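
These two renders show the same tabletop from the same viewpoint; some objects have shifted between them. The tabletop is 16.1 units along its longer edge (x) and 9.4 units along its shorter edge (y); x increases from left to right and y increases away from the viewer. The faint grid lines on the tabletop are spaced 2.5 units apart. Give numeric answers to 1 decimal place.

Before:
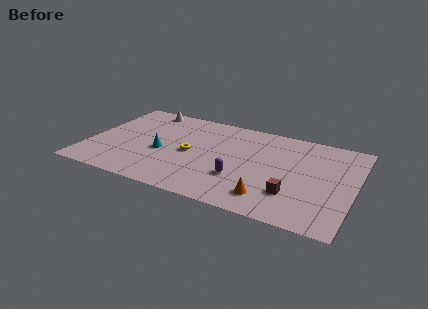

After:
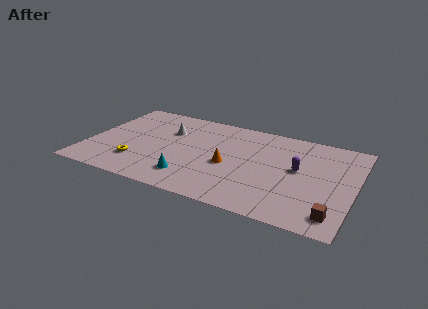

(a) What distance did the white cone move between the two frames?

2.6

From (2.9, 8.4) to (4.6, 6.4), the white cone covered √(1.7² + 2.0²) ≈ 2.6 units.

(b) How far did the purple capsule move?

4.0

From (9.4, 3.0) to (12.7, 5.2), the purple capsule covered √(3.3² + 2.2²) ≈ 4.0 units.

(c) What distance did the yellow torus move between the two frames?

3.7

The yellow torus was near (6.2, 4.5) before and (3.2, 2.4) after, so it travelled √(3.0² + 2.1²) ≈ 3.7 units.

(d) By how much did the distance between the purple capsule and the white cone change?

-0.3

Before: roughly 8.5 units apart; after: 8.2. That's 0.3 units closer together.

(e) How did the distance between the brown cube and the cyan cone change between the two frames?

+0.4

The distance was about 8.2 in the first image and 8.6 in the second, so they moved 0.4 units further apart.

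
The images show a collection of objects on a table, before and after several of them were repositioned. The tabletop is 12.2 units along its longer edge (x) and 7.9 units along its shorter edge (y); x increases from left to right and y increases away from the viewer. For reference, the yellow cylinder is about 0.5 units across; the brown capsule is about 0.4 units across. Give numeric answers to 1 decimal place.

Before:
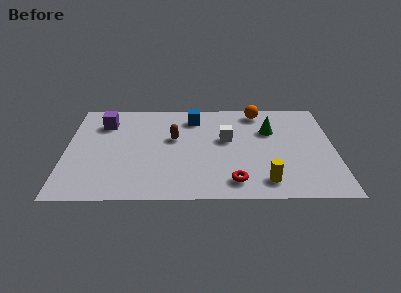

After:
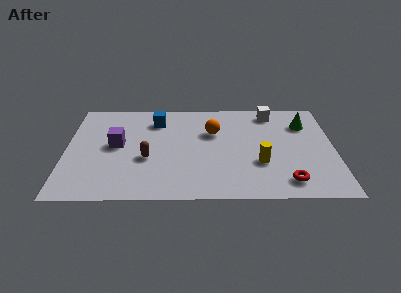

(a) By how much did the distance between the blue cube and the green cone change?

+3.1

They were about 3.7 units apart before and 6.8 after — 3.1 units further apart.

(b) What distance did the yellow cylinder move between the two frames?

1.4

The yellow cylinder moved from about (9.0, 1.3) to (8.8, 2.7), a distance of √(0.2² + 1.4²) ≈ 1.4.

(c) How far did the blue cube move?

1.7

The blue cube moved from about (5.8, 6.4) to (4.1, 6.2), a distance of √(1.7² + 0.2²) ≈ 1.7.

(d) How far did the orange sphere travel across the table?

2.7

From (8.8, 6.9) to (6.7, 5.2), the orange sphere covered √(2.1² + 1.7²) ≈ 2.7 units.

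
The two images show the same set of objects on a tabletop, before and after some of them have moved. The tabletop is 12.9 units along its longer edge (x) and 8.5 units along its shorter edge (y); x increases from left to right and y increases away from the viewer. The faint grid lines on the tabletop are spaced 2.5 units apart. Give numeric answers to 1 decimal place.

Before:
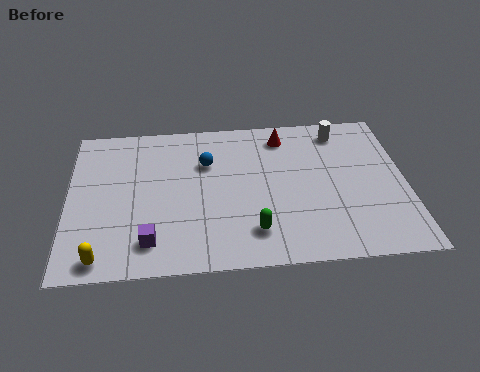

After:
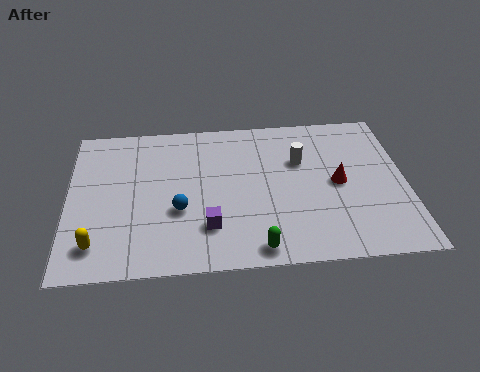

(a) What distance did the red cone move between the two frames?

3.5

The red cone was near (8.3, 7.1) before and (10.3, 4.2) after, so it travelled √(2.0² + 2.9²) ≈ 3.5 units.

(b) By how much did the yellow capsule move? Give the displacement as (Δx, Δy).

(-0.2, 0.7)

The yellow capsule was at about (1.3, 0.9) and moved to about (1.1, 1.6).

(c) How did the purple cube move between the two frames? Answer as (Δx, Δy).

(2.2, 0.6)

The purple cube started near (3.1, 1.6) and ended near (5.3, 2.2).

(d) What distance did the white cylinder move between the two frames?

2.3

From (10.5, 7.2) to (8.9, 5.6), the white cylinder covered √(1.6² + 1.6²) ≈ 2.3 units.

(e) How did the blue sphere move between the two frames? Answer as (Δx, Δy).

(-1.1, -2.6)

The blue sphere started near (5.3, 5.8) and ended near (4.2, 3.2).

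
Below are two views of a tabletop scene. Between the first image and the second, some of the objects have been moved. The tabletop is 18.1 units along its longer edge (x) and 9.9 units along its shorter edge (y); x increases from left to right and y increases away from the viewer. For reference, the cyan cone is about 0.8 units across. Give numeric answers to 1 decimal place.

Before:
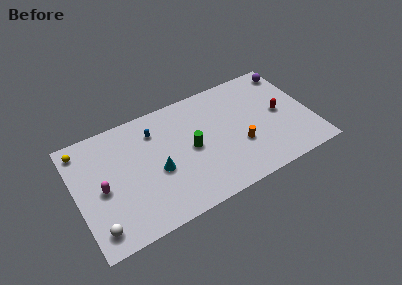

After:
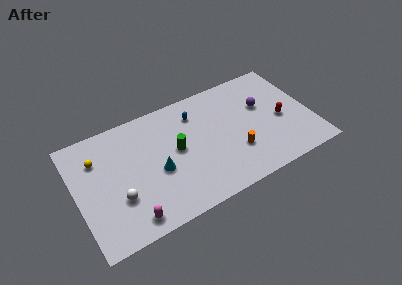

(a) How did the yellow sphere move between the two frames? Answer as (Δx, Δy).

(1.0, -1.3)

From the two frames, the yellow sphere sits at roughly (0.8, 8.5) before and (1.8, 7.2) after.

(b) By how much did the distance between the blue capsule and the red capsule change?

-2.7

They were about 9.8 units apart before and 7.1 after — 2.7 units closer together.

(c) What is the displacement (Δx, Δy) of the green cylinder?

(-1.1, 0.4)

The green cylinder was at about (8.8, 4.9) and moved to about (7.7, 5.3).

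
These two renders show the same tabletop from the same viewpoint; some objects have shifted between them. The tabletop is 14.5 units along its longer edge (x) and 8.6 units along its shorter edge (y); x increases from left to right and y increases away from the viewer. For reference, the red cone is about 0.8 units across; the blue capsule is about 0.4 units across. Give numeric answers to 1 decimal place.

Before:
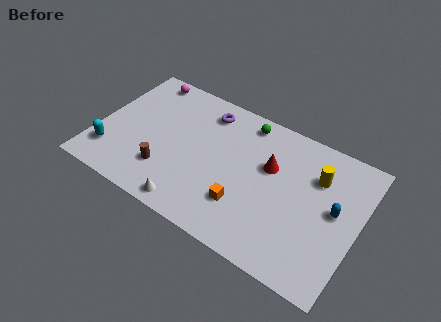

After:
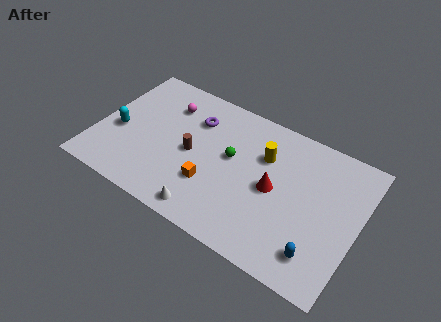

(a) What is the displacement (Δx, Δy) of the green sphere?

(-0.4, -2.6)

The green sphere started near (7.8, 7.5) and ended near (7.4, 4.9).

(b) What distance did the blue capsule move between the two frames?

2.9

The blue capsule moved from about (13.2, 4.6) to (12.7, 1.7), a distance of √(0.5² + 2.9²) ≈ 2.9.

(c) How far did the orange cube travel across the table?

1.9

The orange cube moved from about (8.5, 2.4) to (6.6, 2.7), a distance of √(1.9² + 0.3²) ≈ 1.9.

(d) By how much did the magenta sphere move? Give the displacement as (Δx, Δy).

(1.6, -1.2)

The magenta sphere started near (1.9, 7.7) and ended near (3.5, 6.5).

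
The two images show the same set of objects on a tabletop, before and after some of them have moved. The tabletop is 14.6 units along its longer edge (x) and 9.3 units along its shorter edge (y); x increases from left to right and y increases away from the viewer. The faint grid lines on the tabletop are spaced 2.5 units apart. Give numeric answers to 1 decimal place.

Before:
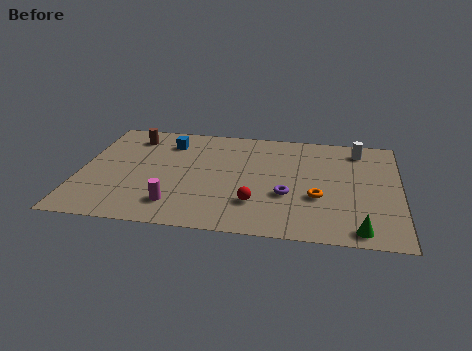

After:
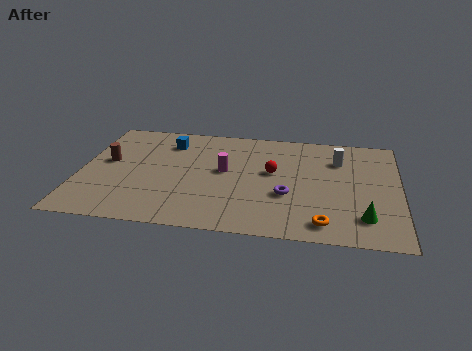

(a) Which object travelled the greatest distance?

the magenta cylinder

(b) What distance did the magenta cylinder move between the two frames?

3.8

The magenta cylinder was near (4.5, 1.9) before and (6.6, 5.1) after, so it travelled √(2.1² + 3.2²) ≈ 3.8 units.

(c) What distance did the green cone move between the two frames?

1.0

The green cone was near (12.8, 1.0) before and (13.0, 2.0) after, so it travelled √(0.2² + 1.0²) ≈ 1.0 units.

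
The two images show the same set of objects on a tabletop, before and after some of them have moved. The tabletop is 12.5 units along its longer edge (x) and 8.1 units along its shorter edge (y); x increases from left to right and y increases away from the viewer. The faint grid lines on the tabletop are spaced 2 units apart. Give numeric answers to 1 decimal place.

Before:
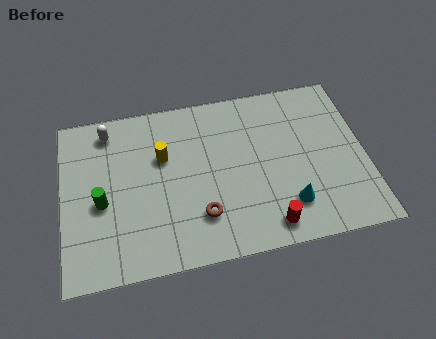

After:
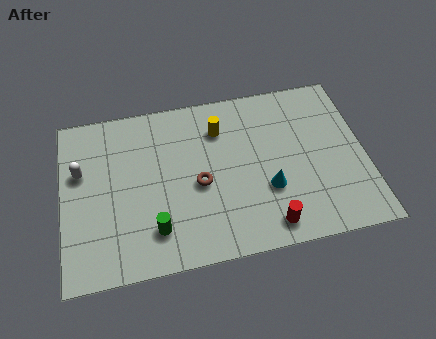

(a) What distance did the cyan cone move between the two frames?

1.2

The cyan cone moved from about (9.2, 1.9) to (8.4, 2.8), a distance of √(0.8² + 0.9²) ≈ 1.2.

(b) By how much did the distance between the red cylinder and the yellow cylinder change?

-0.5

The distance was about 5.8 in the first image and 5.3 in the second, so they moved 0.5 units closer together.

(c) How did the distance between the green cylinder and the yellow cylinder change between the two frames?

+2.1

Before: roughly 3.1 units apart; after: 5.2. That's 2.1 units further apart.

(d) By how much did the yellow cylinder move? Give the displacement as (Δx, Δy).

(2.4, 0.9)

From the two frames, the yellow cylinder sits at roughly (4.2, 5.2) before and (6.6, 6.1) after.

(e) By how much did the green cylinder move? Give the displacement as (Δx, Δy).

(2.1, -1.7)

The green cylinder was at about (1.6, 3.5) and moved to about (3.7, 1.8).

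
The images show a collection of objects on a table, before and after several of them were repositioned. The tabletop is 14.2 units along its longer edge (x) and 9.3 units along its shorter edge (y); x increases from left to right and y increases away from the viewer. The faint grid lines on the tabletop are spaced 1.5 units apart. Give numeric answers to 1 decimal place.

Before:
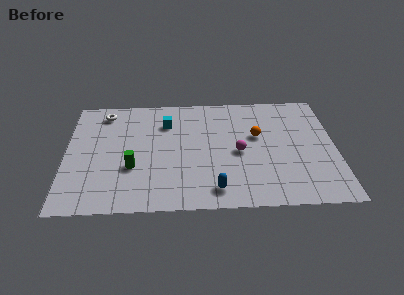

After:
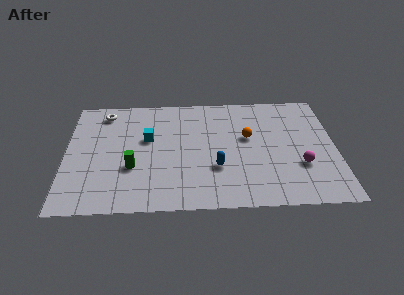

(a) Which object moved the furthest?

the magenta sphere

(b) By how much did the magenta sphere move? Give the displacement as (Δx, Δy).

(3.2, -1.2)

From the two frames, the magenta sphere sits at roughly (9.1, 4.3) before and (12.3, 3.1) after.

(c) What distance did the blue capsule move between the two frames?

1.7

From (7.8, 1.4) to (7.9, 3.1), the blue capsule covered √(0.1² + 1.7²) ≈ 1.7 units.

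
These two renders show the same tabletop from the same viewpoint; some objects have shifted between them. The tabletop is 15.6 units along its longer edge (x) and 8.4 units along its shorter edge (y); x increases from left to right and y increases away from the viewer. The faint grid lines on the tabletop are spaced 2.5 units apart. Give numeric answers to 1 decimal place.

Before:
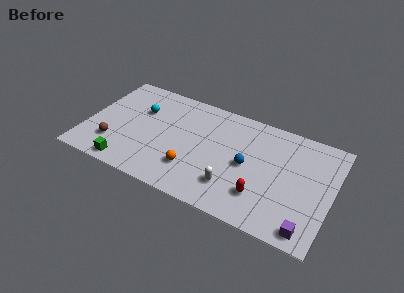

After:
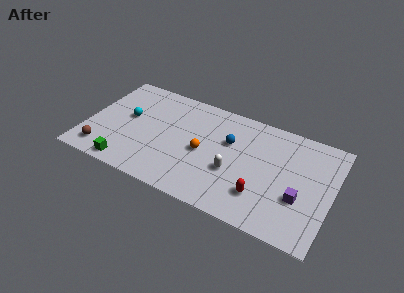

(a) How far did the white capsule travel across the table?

1.1

From (9.6, 2.1) to (9.5, 3.2), the white capsule covered √(0.1² + 1.1²) ≈ 1.1 units.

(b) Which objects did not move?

the green cube and the red capsule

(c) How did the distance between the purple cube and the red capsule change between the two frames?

-0.8

The distance was about 3.2 in the first image and 2.4 in the second, so they moved 0.8 units closer together.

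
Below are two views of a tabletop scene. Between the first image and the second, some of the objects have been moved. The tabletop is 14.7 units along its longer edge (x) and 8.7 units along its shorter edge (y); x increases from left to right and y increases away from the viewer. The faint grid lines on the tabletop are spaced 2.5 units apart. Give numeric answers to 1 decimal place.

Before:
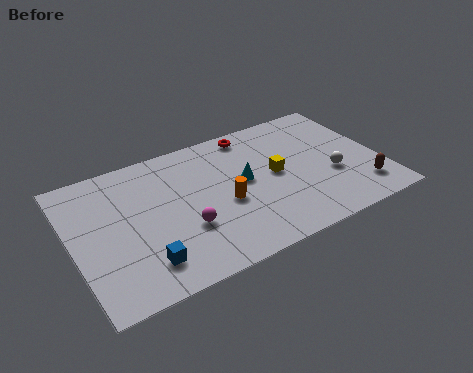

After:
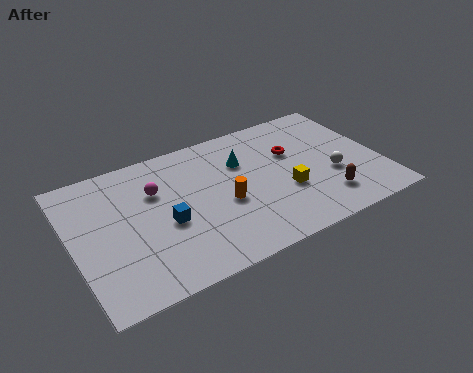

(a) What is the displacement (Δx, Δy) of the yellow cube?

(0.3, -1.3)

From the two frames, the yellow cube sits at roughly (9.7, 4.5) before and (10.0, 3.2) after.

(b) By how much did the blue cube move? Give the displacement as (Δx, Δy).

(1.3, 1.9)

The blue cube was at about (3.0, 1.8) and moved to about (4.3, 3.7).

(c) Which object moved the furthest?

the magenta sphere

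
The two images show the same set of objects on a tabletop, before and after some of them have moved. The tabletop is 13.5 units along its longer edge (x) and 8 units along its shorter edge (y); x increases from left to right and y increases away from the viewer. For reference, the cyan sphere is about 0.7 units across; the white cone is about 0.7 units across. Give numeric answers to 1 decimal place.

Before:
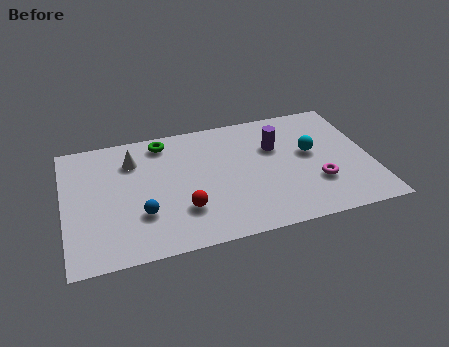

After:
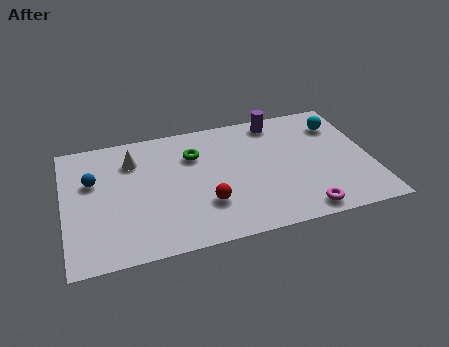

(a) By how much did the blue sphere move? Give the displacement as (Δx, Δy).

(-2.0, 2.6)

The blue sphere started near (3.3, 2.5) and ended near (1.3, 5.1).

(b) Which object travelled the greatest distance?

the blue sphere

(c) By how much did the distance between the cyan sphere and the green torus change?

-0.3

Before: roughly 6.8 units apart; after: 6.5. That's 0.3 units closer together.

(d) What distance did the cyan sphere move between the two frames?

2.1

The cyan sphere moved from about (10.9, 4.5) to (12.3, 6.1), a distance of √(1.4² + 1.6²) ≈ 2.1.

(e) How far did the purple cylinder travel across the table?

1.7

The purple cylinder moved from about (9.4, 5.3) to (9.6, 7.0), a distance of √(0.2² + 1.7²) ≈ 1.7.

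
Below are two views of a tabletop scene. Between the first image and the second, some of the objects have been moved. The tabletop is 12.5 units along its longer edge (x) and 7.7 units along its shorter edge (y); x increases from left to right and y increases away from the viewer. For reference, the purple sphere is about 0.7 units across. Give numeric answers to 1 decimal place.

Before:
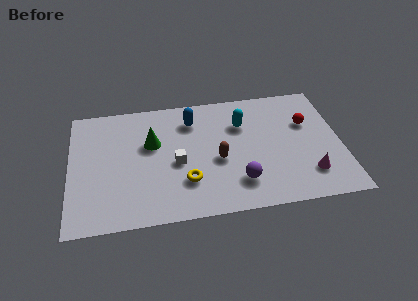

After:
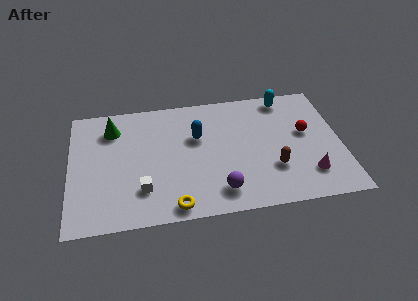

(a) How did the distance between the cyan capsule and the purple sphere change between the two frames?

+2.7

The distance was about 3.6 in the first image and 6.3 in the second, so they moved 2.7 units further apart.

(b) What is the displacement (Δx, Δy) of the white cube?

(-1.6, -1.4)

The white cube started near (4.9, 3.4) and ended near (3.3, 2.0).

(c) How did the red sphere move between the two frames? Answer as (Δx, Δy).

(-0.1, -0.6)

The red sphere was at about (11.0, 5.0) and moved to about (10.9, 4.4).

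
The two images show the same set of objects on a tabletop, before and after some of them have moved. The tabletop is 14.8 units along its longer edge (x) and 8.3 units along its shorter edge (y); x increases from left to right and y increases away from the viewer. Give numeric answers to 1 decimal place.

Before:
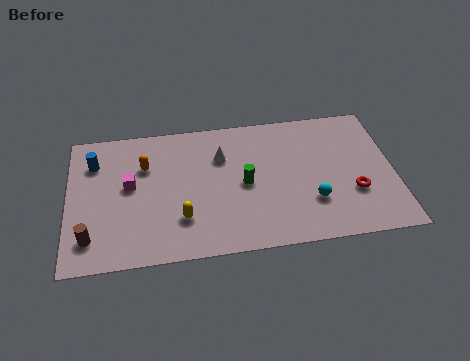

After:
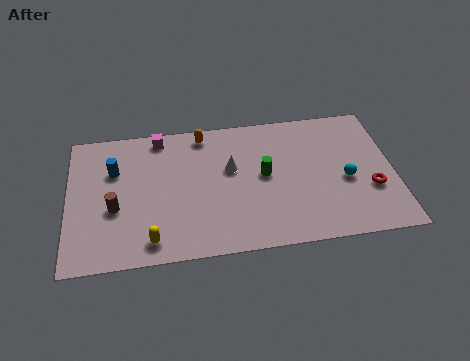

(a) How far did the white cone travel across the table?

0.9

The white cone was near (7.0, 5.8) before and (7.4, 5.0) after, so it travelled √(0.4² + 0.8²) ≈ 0.9 units.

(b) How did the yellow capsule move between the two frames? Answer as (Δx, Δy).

(-1.4, -1.1)

The yellow capsule started near (5.1, 2.3) and ended near (3.7, 1.2).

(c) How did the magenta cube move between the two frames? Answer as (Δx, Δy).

(1.4, 2.8)

From the two frames, the magenta cube sits at roughly (2.8, 4.6) before and (4.2, 7.4) after.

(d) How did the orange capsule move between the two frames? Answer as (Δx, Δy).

(2.7, 1.6)

The orange capsule was at about (3.5, 5.7) and moved to about (6.2, 7.3).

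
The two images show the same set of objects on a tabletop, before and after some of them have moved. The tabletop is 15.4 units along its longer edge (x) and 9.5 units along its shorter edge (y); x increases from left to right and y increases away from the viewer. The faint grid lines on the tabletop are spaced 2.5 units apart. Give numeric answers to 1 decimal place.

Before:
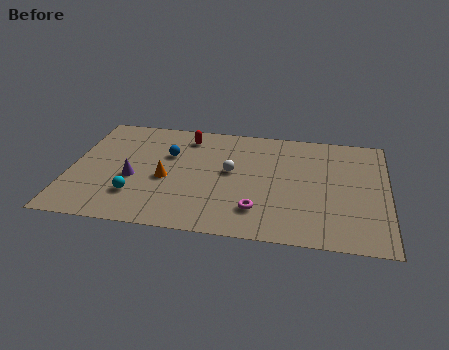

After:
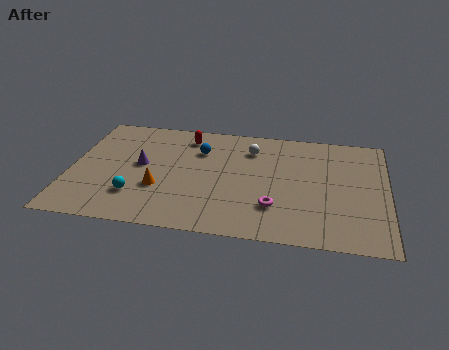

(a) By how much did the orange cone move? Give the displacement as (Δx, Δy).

(-0.3, -0.8)

The orange cone started near (4.7, 4.1) and ended near (4.4, 3.3).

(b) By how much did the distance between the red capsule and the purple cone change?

-1.2

The distance was about 4.7 in the first image and 3.5 in the second, so they moved 1.2 units closer together.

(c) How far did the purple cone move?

1.2

The purple cone was near (3.1, 3.9) before and (3.4, 5.1) after, so it travelled √(0.3² + 1.2²) ≈ 1.2 units.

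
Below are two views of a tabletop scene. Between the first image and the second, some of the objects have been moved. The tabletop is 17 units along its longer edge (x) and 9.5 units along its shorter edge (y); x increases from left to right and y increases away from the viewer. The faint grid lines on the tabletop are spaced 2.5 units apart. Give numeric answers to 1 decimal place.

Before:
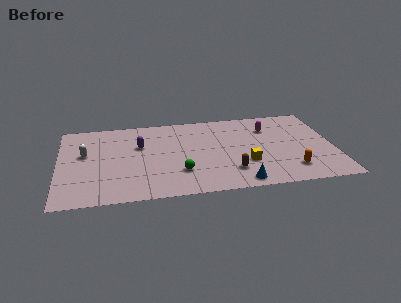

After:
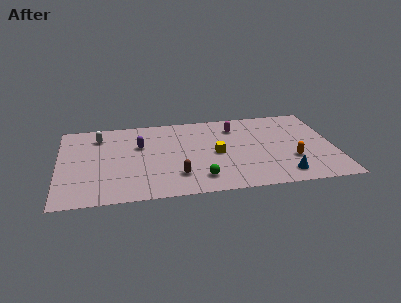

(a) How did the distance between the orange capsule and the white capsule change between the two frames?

-0.5

The distance was about 13.1 in the first image and 12.6 in the second, so they moved 0.5 units closer together.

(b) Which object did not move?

the purple capsule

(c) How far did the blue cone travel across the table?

2.7

From (11.0, 1.0) to (13.7, 1.5), the blue cone covered √(2.7² + 0.5²) ≈ 2.7 units.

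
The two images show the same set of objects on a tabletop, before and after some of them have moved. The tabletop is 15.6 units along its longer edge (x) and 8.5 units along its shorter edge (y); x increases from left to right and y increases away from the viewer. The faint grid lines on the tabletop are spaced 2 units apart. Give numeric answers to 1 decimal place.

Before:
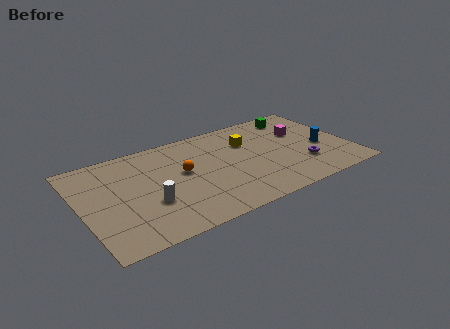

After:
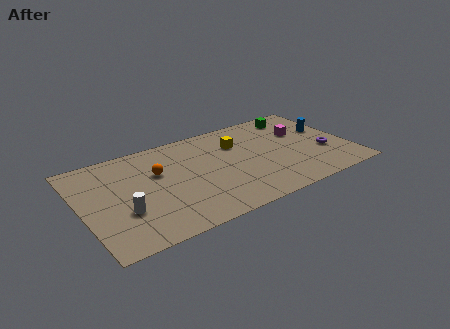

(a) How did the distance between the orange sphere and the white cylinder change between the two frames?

+0.6

Before: roughly 2.8 units apart; after: 3.4. That's 0.6 units further apart.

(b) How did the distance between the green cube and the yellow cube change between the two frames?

+0.5

The distance was about 3.5 in the first image and 4.0 in the second, so they moved 0.5 units further apart.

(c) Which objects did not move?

the green cube and the magenta cube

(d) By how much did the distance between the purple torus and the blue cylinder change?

+0.5

They were about 1.7 units apart before and 2.2 after — 0.5 units further apart.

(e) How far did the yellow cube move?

0.6

From (9.9, 5.9) to (9.3, 6.0), the yellow cube covered √(0.6² + 0.1²) ≈ 0.6 units.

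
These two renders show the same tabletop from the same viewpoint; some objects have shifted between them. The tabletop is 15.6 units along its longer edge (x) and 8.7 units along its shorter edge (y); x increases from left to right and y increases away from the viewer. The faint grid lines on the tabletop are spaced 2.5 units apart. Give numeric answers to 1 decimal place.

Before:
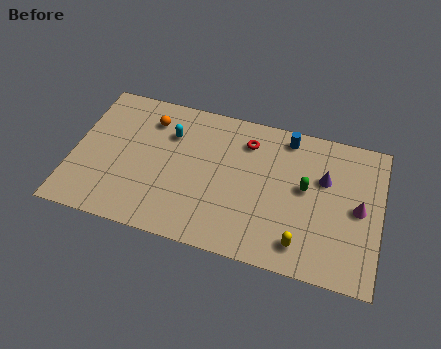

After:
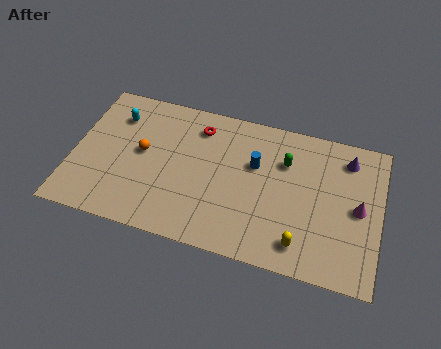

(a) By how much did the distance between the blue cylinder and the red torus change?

+1.2

They were about 2.2 units apart before and 3.4 after — 1.2 units further apart.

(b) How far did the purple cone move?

1.9

The purple cone moved from about (12.7, 5.6) to (13.8, 7.1), a distance of √(1.1² + 1.5²) ≈ 1.9.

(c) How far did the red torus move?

2.5

The red torus was near (8.7, 6.8) before and (6.2, 7.0) after, so it travelled √(2.5² + 0.2²) ≈ 2.5 units.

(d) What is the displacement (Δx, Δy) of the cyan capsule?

(-2.8, 0.4)

From the two frames, the cyan capsule sits at roughly (4.8, 6.2) before and (2.0, 6.6) after.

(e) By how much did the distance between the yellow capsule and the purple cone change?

+1.7

They were about 4.2 units apart before and 5.9 after — 1.7 units further apart.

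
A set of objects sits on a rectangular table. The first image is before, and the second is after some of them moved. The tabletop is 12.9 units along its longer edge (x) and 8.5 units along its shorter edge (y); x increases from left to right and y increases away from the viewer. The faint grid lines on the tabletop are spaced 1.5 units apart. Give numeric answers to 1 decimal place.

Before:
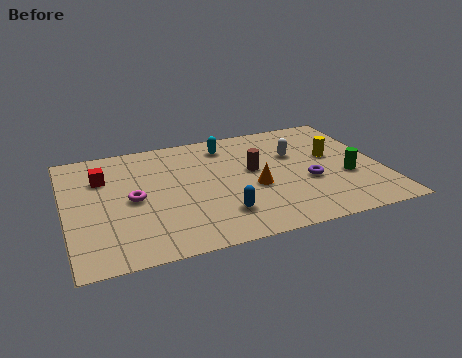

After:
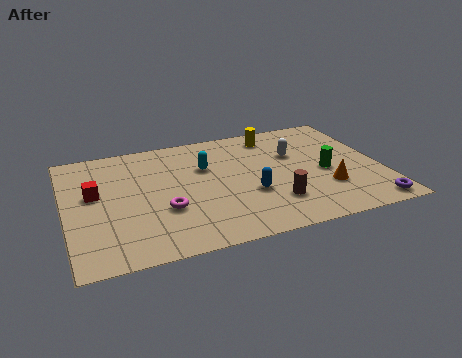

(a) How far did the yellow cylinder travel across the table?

3.2

The yellow cylinder was near (11.0, 4.9) before and (8.8, 7.2) after, so it travelled √(2.2² + 2.3²) ≈ 3.2 units.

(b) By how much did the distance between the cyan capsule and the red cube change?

-0.6

The distance was about 5.3 in the first image and 4.7 in the second, so they moved 0.6 units closer together.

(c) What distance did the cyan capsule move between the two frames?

1.7

The cyan capsule moved from about (6.8, 7.0) to (5.8, 5.6), a distance of √(1.0² + 1.4²) ≈ 1.7.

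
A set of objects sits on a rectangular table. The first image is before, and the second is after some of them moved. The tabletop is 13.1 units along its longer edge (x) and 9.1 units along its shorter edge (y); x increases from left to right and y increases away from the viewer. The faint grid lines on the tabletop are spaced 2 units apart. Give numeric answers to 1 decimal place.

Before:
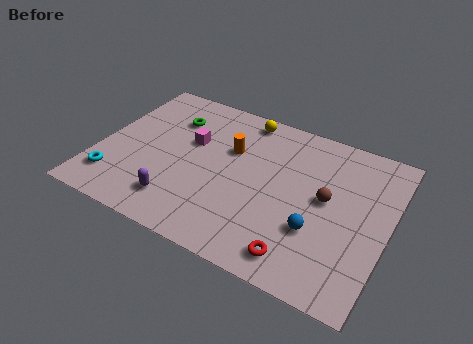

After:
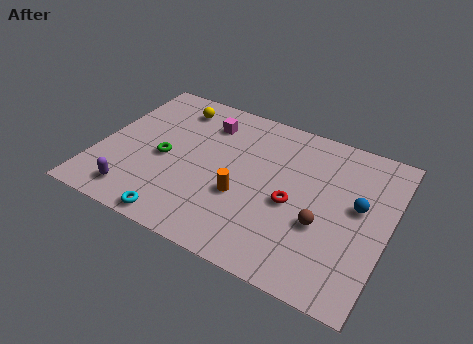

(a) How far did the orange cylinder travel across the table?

2.7

From (5.8, 5.9) to (6.7, 3.4), the orange cylinder covered √(0.9² + 2.5²) ≈ 2.7 units.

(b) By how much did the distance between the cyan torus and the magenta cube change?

+1.5

Before: roughly 4.8 units apart; after: 6.3. That's 1.5 units further apart.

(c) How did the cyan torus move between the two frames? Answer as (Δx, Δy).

(3.2, -1.1)

The cyan torus started near (1.0, 1.9) and ended near (4.2, 0.8).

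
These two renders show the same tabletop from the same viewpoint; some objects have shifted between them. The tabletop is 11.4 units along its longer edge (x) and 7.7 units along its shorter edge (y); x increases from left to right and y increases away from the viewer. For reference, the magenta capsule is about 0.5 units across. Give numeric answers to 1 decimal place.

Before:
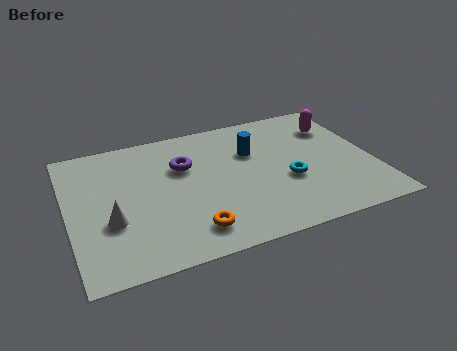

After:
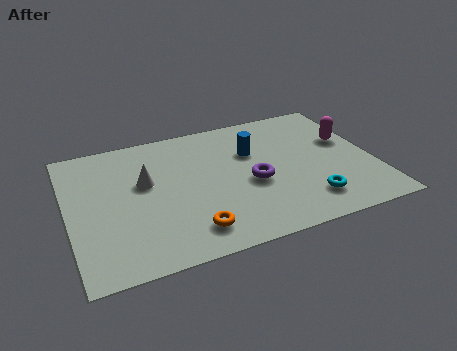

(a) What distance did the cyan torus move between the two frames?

1.5

From (8.1, 3.0) to (8.7, 1.6), the cyan torus covered √(0.6² + 1.4²) ≈ 1.5 units.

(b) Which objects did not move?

the orange torus and the blue cylinder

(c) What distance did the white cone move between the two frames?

2.3

From (1.5, 2.8) to (2.9, 4.6), the white cone covered √(1.4² + 1.8²) ≈ 2.3 units.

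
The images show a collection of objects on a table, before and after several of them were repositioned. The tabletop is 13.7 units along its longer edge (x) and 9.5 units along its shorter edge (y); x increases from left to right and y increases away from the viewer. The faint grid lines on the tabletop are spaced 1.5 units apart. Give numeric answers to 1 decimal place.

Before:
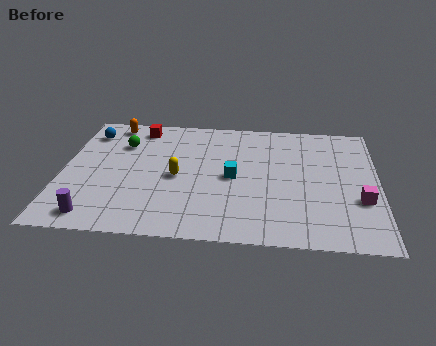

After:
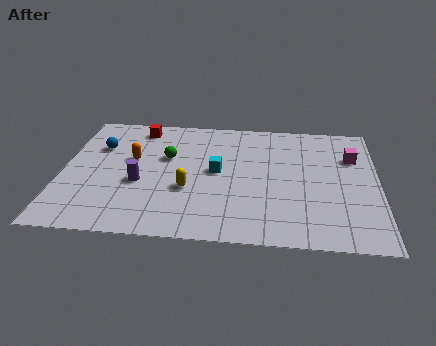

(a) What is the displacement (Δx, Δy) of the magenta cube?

(-0.3, 3.3)

The magenta cube started near (12.9, 3.3) and ended near (12.6, 6.6).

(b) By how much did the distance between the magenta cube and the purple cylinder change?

-1.9

Before: roughly 11.5 units apart; after: 9.6. That's 1.9 units closer together.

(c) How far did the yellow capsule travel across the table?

1.0

The yellow capsule was near (5.0, 4.4) before and (5.5, 3.5) after, so it travelled √(0.5² + 0.9²) ≈ 1.0 units.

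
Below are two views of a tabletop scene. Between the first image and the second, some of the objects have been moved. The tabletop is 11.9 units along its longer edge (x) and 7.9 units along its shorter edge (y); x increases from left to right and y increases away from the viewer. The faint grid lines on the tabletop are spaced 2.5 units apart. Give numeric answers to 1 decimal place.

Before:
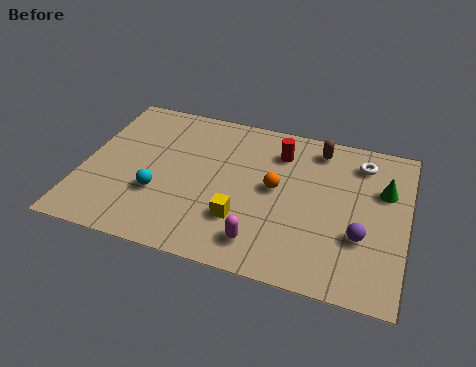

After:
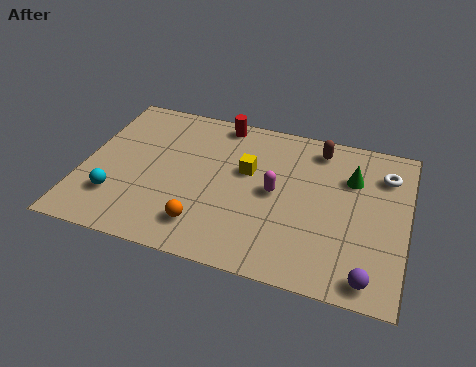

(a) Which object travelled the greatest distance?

the orange sphere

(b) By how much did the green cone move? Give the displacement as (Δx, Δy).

(-1.2, 0.3)

From the two frames, the green cone sits at roughly (11.0, 5.2) before and (9.8, 5.5) after.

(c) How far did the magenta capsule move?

2.6

The magenta capsule moved from about (6.8, 1.4) to (7.1, 4.0), a distance of √(0.3² + 2.6²) ≈ 2.6.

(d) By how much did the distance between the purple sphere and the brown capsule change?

+1.8

The distance was about 4.4 in the first image and 6.2 in the second, so they moved 1.8 units further apart.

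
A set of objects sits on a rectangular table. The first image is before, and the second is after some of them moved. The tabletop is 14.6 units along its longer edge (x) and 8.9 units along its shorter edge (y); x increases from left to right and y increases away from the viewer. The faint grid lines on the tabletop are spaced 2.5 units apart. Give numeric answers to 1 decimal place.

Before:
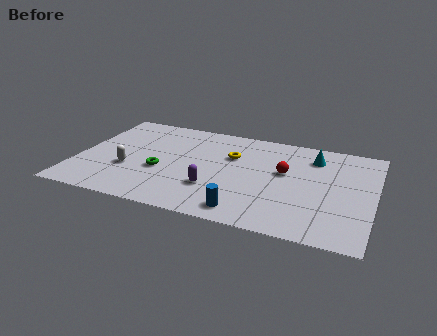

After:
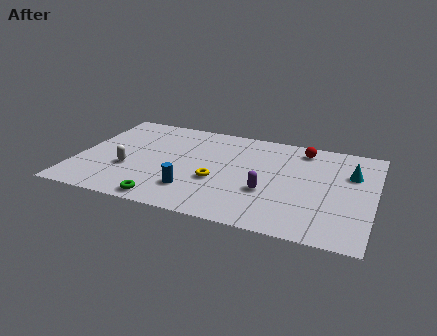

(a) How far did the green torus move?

2.6

The green torus was near (4.2, 3.5) before and (4.7, 0.9) after, so it travelled √(0.5² + 2.6²) ≈ 2.6 units.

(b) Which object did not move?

the white capsule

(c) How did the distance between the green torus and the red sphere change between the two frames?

+2.9

They were about 6.2 units apart before and 9.1 after — 2.9 units further apart.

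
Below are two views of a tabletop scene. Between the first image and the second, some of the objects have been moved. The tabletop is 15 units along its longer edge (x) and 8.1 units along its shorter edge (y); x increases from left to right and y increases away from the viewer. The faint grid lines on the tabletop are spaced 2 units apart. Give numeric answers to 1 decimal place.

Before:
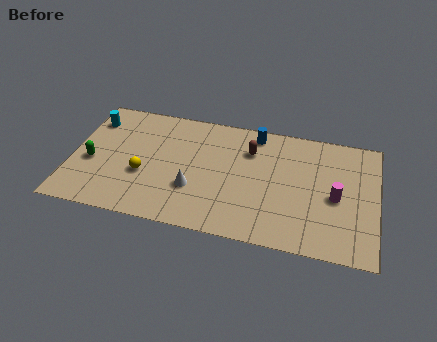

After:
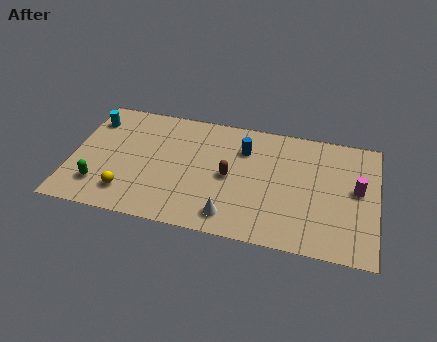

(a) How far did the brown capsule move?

2.2

The brown capsule was near (8.7, 5.9) before and (7.8, 3.9) after, so it travelled √(0.9² + 2.0²) ≈ 2.2 units.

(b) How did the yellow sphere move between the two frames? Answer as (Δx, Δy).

(-0.7, -1.4)

The yellow sphere was at about (3.6, 3.1) and moved to about (2.9, 1.7).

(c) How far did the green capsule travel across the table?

1.6

From (1.0, 3.4) to (1.5, 1.9), the green capsule covered √(0.5² + 1.5²) ≈ 1.6 units.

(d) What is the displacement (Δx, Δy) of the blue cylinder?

(-0.5, -1.2)

From the two frames, the blue cylinder sits at roughly (8.9, 7.1) before and (8.4, 5.9) after.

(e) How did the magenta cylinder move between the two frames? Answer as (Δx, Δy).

(1.0, 0.7)

The magenta cylinder was at about (13.0, 3.7) and moved to about (14.0, 4.4).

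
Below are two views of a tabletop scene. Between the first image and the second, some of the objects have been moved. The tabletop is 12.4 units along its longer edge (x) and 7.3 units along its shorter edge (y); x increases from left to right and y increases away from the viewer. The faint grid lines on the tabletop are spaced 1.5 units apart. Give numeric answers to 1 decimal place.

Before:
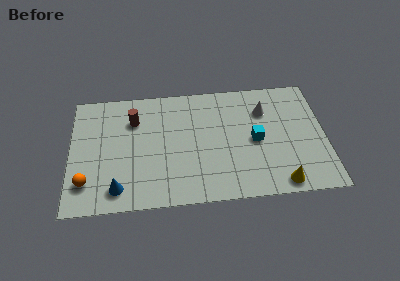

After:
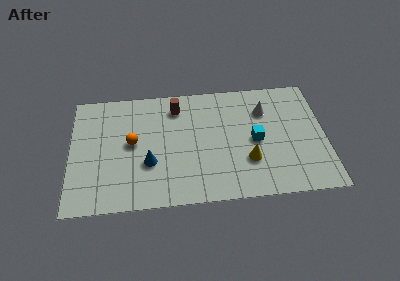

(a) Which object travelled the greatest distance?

the orange sphere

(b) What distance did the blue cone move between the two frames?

2.1

The blue cone moved from about (2.3, 1.2) to (3.8, 2.6), a distance of √(1.5² + 1.4²) ≈ 2.1.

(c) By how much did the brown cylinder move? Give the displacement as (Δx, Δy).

(2.1, 0.6)

From the two frames, the brown cylinder sits at roughly (3.1, 5.3) before and (5.2, 5.9) after.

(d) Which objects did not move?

the white cone and the cyan cube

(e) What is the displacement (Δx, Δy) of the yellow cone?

(-1.5, 1.5)

The yellow cone was at about (10.1, 0.8) and moved to about (8.6, 2.3).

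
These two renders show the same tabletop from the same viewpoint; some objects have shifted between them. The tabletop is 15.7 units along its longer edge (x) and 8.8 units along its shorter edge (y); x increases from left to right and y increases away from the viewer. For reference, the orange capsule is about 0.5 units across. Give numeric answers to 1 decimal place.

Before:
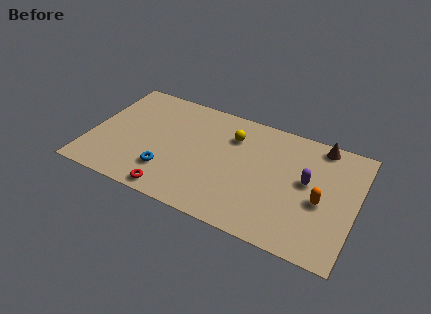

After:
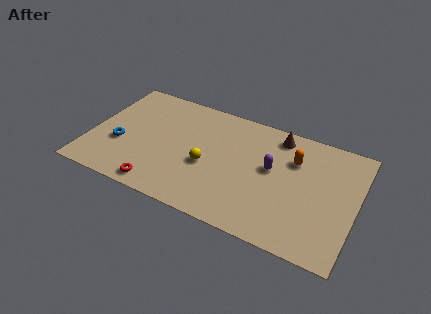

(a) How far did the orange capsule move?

3.0

From (13.7, 3.8) to (11.9, 6.2), the orange capsule covered √(1.8² + 2.4²) ≈ 3.0 units.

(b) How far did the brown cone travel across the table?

2.5

The brown cone moved from about (13.3, 7.9) to (10.8, 7.6), a distance of √(2.5² + 0.3²) ≈ 2.5.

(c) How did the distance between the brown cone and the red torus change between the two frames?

-1.5

The distance was about 10.6 in the first image and 9.1 in the second, so they moved 1.5 units closer together.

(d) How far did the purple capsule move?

2.1

The purple capsule moved from about (12.8, 4.9) to (10.7, 5.0), a distance of √(2.1² + 0.1²) ≈ 2.1.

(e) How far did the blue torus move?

3.2

From (4.8, 2.3) to (1.8, 3.3), the blue torus covered √(3.0² + 1.0²) ≈ 3.2 units.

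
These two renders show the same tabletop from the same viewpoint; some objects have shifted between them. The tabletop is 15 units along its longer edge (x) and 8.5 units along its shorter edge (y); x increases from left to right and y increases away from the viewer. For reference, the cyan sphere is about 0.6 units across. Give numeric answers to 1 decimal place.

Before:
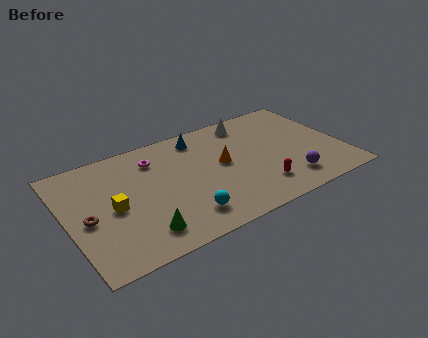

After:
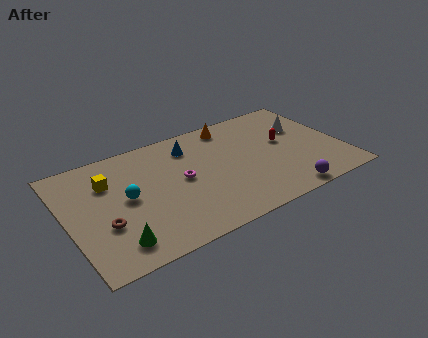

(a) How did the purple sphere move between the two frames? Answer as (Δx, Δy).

(-0.4, -0.9)

From the two frames, the purple sphere sits at roughly (11.7, 1.7) before and (11.3, 0.8) after.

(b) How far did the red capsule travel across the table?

3.5

From (10.1, 1.9) to (12.0, 4.8), the red capsule covered √(1.9² + 2.9²) ≈ 3.5 units.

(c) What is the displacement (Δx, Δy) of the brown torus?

(0.8, -0.8)

The brown torus started near (1.0, 3.8) and ended near (1.8, 3.0).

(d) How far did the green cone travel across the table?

1.4

The green cone moved from about (3.6, 1.6) to (2.2, 1.5), a distance of √(1.4² + 0.1²) ≈ 1.4.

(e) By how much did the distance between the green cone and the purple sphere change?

+1.0

The distance was about 8.1 in the first image and 9.1 in the second, so they moved 1.0 units further apart.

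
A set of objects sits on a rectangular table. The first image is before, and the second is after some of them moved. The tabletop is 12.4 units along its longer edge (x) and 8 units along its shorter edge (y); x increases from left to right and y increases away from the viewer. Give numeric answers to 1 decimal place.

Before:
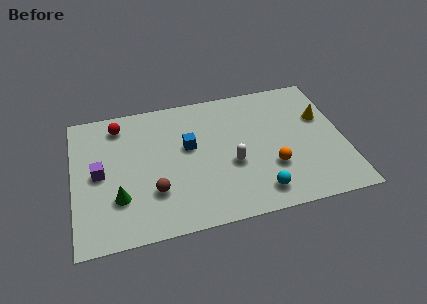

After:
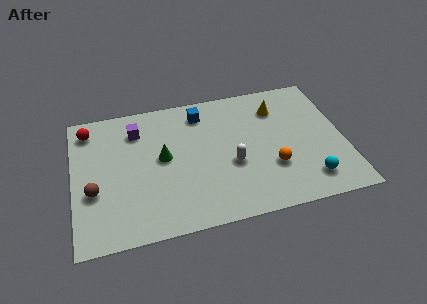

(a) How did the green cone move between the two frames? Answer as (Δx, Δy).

(2.1, 1.9)

The green cone started near (2.0, 2.4) and ended near (4.1, 4.3).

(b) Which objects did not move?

the orange sphere and the white capsule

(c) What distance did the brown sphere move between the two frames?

2.8

The brown sphere was near (3.6, 2.4) before and (0.9, 3.0) after, so it travelled √(2.7² + 0.6²) ≈ 2.8 units.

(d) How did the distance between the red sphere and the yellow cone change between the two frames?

-0.7

They were about 9.4 units apart before and 8.7 after — 0.7 units closer together.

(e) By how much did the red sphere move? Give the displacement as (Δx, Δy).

(-1.4, 0.0)

From the two frames, the red sphere sits at roughly (2.2, 6.7) before and (0.8, 6.7) after.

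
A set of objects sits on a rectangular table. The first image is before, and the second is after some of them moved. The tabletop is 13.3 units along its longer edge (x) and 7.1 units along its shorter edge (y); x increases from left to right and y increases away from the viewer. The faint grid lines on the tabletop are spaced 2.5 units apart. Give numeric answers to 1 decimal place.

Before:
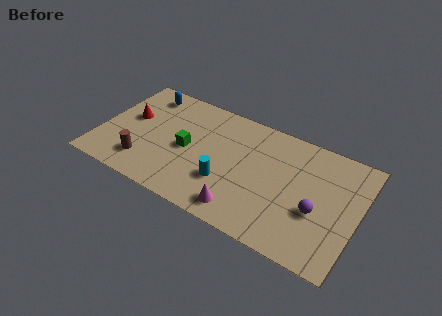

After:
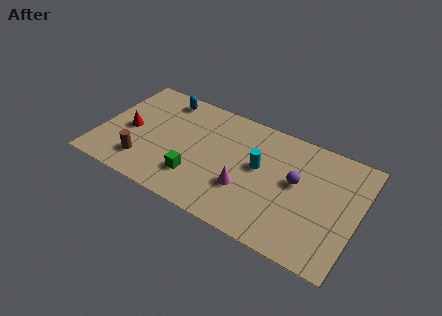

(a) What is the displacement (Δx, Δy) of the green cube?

(0.7, -1.5)

From the two frames, the green cube sits at roughly (4.5, 3.4) before and (5.2, 1.9) after.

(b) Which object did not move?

the brown cylinder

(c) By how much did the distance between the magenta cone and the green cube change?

-1.4

They were about 3.9 units apart before and 2.5 after — 1.4 units closer together.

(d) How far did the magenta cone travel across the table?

1.3

The magenta cone was near (7.7, 1.1) before and (7.7, 2.4) after, so it travelled √(0.0² + 1.3²) ≈ 1.3 units.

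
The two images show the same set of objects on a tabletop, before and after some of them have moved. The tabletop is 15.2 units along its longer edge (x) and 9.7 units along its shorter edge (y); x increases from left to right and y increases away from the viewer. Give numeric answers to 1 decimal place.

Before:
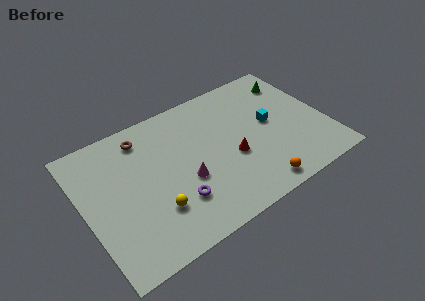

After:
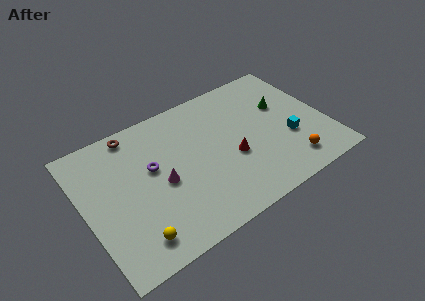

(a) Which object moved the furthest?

the purple torus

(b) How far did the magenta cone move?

1.5

The magenta cone moved from about (6.1, 3.8) to (4.7, 4.4), a distance of √(1.4² + 0.6²) ≈ 1.5.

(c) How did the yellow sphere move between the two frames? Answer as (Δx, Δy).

(-1.5, -1.2)

From the two frames, the yellow sphere sits at roughly (4.0, 2.8) before and (2.5, 1.6) after.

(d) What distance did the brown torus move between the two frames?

0.8

The brown torus was near (4.1, 8.1) before and (3.6, 8.7) after, so it travelled √(0.5² + 0.6²) ≈ 0.8 units.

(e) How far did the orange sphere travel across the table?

2.4

The orange sphere moved from about (10.1, 1.1) to (12.4, 1.7), a distance of √(2.3² + 0.6²) ≈ 2.4.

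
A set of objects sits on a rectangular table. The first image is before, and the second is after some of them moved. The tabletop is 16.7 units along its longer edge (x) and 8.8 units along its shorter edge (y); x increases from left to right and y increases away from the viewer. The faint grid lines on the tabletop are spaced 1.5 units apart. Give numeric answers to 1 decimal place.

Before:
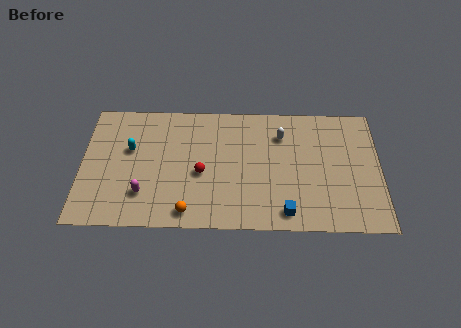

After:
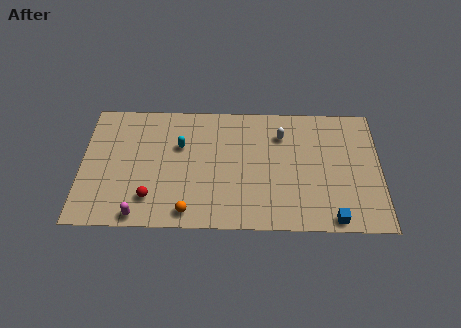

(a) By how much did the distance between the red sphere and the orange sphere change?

-0.5

Before: roughly 2.8 units apart; after: 2.3. That's 0.5 units closer together.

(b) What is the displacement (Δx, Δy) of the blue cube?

(2.6, -0.4)

The blue cube was at about (11.4, 1.2) and moved to about (14.0, 0.8).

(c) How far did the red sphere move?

3.3

From (6.7, 3.8) to (3.9, 2.0), the red sphere covered √(2.8² + 1.8²) ≈ 3.3 units.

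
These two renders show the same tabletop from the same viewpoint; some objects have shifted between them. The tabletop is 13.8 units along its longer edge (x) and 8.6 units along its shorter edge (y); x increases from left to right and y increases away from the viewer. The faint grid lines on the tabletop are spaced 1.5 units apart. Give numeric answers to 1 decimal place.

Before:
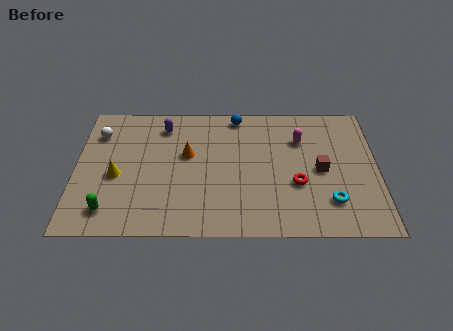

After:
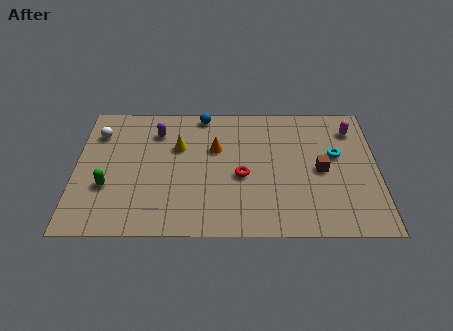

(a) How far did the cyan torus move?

3.0

From (11.6, 2.1) to (11.9, 5.1), the cyan torus covered √(0.3² + 3.0²) ≈ 3.0 units.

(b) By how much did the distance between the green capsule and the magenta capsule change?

+2.0

The distance was about 9.8 in the first image and 11.8 in the second, so they moved 2.0 units further apart.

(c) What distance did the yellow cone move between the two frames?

3.4

The yellow cone was near (1.9, 3.7) before and (4.7, 5.6) after, so it travelled √(2.8² + 1.9²) ≈ 3.4 units.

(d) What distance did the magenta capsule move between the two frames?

2.5

The magenta capsule moved from about (10.3, 6.1) to (12.7, 6.8), a distance of √(2.4² + 0.7²) ≈ 2.5.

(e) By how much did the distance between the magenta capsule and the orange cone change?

+1.1

They were about 5.3 units apart before and 6.4 after — 1.1 units further apart.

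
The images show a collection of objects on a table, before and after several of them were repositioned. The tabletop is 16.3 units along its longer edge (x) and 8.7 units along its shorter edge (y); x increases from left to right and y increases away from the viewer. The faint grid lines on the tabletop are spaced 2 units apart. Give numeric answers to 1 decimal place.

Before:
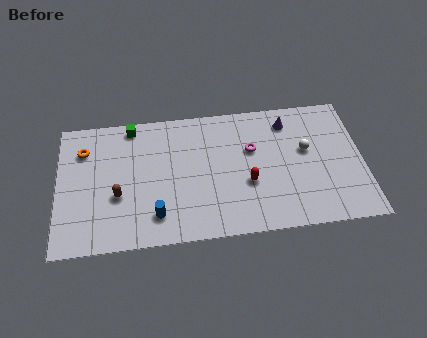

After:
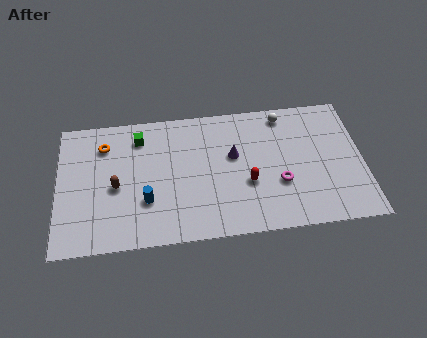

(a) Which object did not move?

the red capsule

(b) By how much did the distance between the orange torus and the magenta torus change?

+0.9

They were about 9.1 units apart before and 10.0 after — 0.9 units further apart.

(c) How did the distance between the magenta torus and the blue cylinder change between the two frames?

+0.7

They were about 6.4 units apart before and 7.1 after — 0.7 units further apart.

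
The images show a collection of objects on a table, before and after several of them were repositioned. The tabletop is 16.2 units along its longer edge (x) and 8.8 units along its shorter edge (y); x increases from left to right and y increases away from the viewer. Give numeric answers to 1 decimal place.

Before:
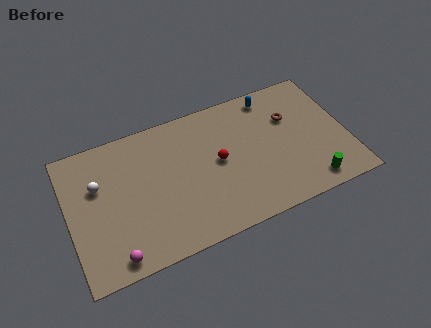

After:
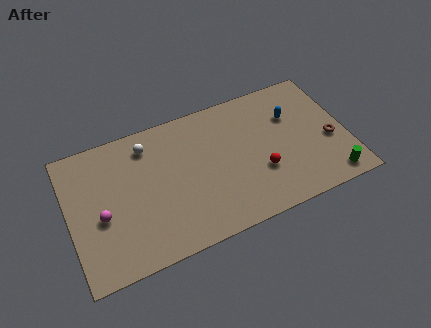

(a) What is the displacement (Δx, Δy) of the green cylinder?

(1.2, -0.1)

From the two frames, the green cylinder sits at roughly (13.7, 1.2) before and (14.9, 1.1) after.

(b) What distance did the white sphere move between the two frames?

3.4

The white sphere was near (1.8, 5.7) before and (4.8, 7.2) after, so it travelled √(3.0² + 1.5²) ≈ 3.4 units.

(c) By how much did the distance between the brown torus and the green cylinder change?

-2.2

The distance was about 4.7 in the first image and 2.5 in the second, so they moved 2.2 units closer together.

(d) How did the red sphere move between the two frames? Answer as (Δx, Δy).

(2.3, -1.6)

From the two frames, the red sphere sits at roughly (8.7, 4.6) before and (11.0, 3.0) after.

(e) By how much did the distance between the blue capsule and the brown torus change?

+1.1

Before: roughly 2.0 units apart; after: 3.1. That's 1.1 units further apart.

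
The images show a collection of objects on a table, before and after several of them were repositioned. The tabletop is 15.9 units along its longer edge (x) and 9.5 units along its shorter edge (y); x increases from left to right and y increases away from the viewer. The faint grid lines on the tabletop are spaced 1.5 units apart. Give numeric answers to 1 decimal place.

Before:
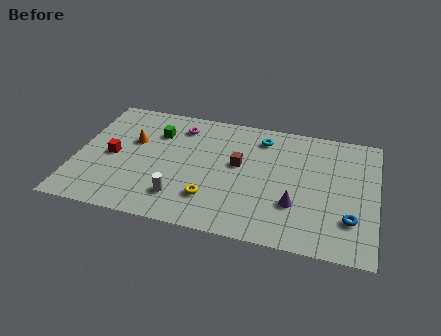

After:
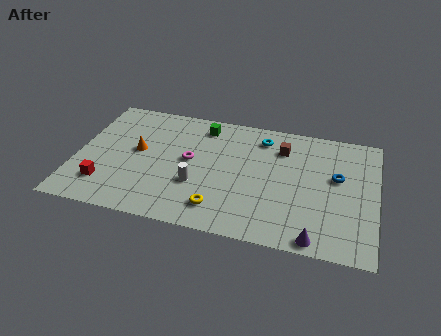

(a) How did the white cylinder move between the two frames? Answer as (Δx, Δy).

(0.8, 1.2)

The white cylinder was at about (5.7, 2.1) and moved to about (6.5, 3.3).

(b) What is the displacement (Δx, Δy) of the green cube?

(2.4, 1.1)

The green cube was at about (4.1, 6.9) and moved to about (6.5, 8.0).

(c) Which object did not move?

the cyan torus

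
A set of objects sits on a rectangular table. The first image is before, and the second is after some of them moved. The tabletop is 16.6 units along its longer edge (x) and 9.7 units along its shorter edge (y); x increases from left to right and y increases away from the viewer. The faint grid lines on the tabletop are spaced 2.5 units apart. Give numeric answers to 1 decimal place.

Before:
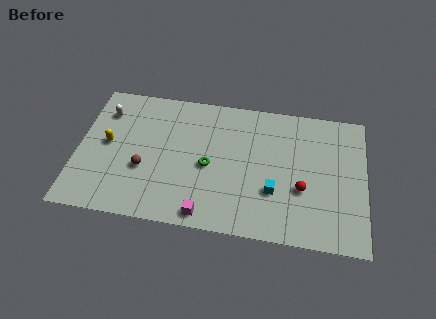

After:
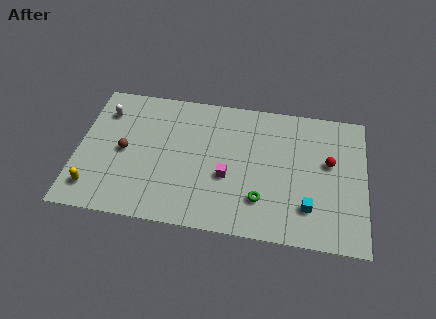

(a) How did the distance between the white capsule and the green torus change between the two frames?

+3.6

Before: roughly 6.9 units apart; after: 10.5. That's 3.6 units further apart.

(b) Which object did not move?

the white capsule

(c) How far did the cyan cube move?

2.2

From (11.4, 3.2) to (13.4, 2.4), the cyan cube covered √(2.0² + 0.8²) ≈ 2.2 units.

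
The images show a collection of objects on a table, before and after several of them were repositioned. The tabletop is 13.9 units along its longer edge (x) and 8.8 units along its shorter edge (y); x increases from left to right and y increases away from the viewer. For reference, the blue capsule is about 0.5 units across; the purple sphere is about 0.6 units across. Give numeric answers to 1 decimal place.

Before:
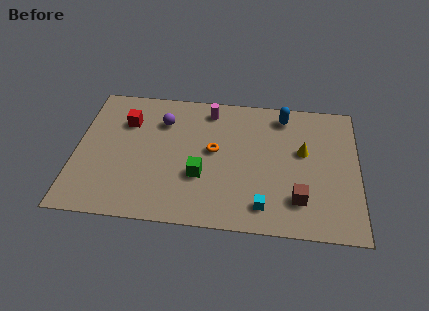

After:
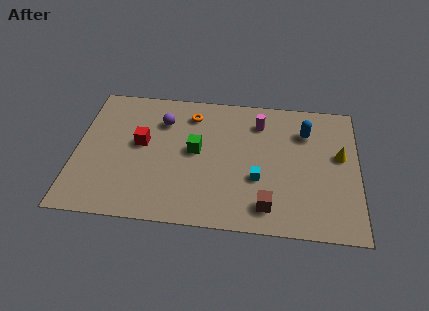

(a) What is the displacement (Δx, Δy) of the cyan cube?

(-0.3, 1.7)

From the two frames, the cyan cube sits at roughly (9.3, 1.5) before and (9.0, 3.2) after.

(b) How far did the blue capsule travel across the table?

1.5

From (10.2, 7.5) to (11.3, 6.5), the blue capsule covered √(1.1² + 1.0²) ≈ 1.5 units.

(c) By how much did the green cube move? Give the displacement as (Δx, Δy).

(-0.3, 1.6)

From the two frames, the green cube sits at roughly (6.2, 3.1) before and (5.9, 4.7) after.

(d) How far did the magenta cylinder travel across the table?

2.6

From (6.5, 7.5) to (9.0, 6.9), the magenta cylinder covered √(2.5² + 0.6²) ≈ 2.6 units.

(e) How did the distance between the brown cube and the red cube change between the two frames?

-2.4

Before: roughly 9.6 units apart; after: 7.2. That's 2.4 units closer together.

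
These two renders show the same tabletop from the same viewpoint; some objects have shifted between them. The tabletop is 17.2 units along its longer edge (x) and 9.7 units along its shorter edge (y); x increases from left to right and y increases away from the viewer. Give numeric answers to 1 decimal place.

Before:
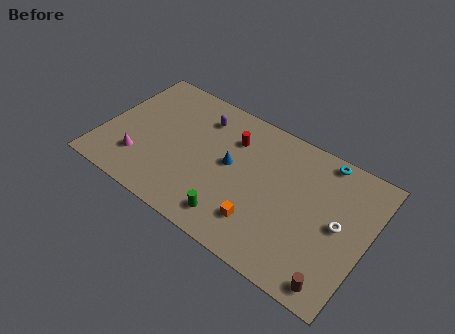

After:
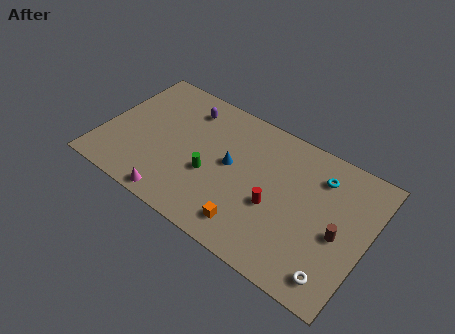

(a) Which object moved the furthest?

the red cylinder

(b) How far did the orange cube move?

0.8

From (10.8, 2.3) to (10.2, 1.7), the orange cube covered √(0.6² + 0.6²) ≈ 0.8 units.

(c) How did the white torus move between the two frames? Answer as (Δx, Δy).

(0.3, -3.4)

From the two frames, the white torus sits at roughly (15.4, 4.9) before and (15.7, 1.5) after.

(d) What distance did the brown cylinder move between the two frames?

3.2

From (15.8, 1.1) to (15.5, 4.3), the brown cylinder covered √(0.3² + 3.2²) ≈ 3.2 units.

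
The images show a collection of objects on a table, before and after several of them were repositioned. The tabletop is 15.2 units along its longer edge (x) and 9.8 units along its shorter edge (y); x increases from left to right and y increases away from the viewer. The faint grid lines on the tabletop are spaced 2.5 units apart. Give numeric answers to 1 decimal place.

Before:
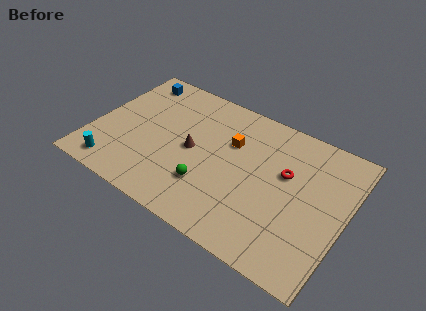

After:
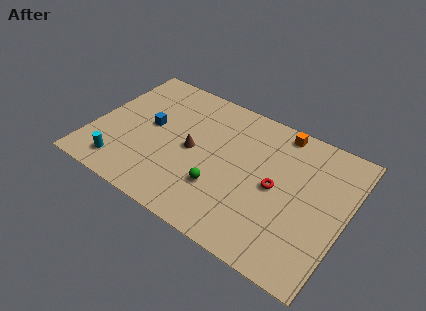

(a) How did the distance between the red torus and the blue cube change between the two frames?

-2.3

Before: roughly 10.1 units apart; after: 7.8. That's 2.3 units closer together.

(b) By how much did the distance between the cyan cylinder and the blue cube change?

-3.2

They were about 7.1 units apart before and 3.9 after — 3.2 units closer together.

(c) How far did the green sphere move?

0.7

The green sphere moved from about (7.3, 2.8) to (8.0, 3.0), a distance of √(0.7² + 0.2²) ≈ 0.7.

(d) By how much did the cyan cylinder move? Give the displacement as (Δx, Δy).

(0.4, 0.3)

From the two frames, the cyan cylinder sits at roughly (1.8, 1.3) before and (2.2, 1.6) after.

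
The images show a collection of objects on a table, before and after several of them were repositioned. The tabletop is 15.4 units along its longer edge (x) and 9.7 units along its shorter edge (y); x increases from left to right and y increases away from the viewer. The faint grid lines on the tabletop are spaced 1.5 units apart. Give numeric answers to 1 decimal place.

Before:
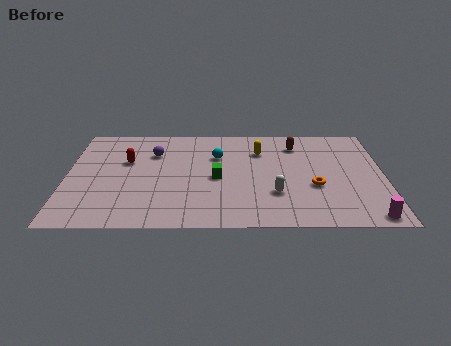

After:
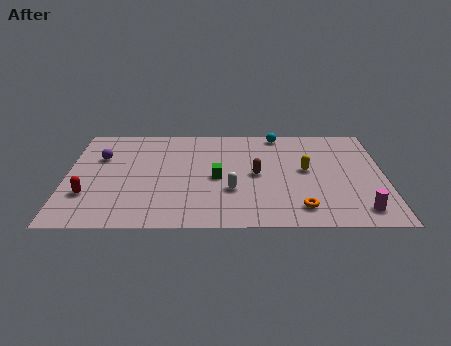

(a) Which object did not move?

the green cube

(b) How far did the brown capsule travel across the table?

3.5

From (11.2, 7.7) to (9.2, 4.8), the brown capsule covered √(2.0² + 2.9²) ≈ 3.5 units.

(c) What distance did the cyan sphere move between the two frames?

3.7

The cyan sphere was near (7.3, 6.6) before and (10.3, 8.8) after, so it travelled √(3.0² + 2.2²) ≈ 3.7 units.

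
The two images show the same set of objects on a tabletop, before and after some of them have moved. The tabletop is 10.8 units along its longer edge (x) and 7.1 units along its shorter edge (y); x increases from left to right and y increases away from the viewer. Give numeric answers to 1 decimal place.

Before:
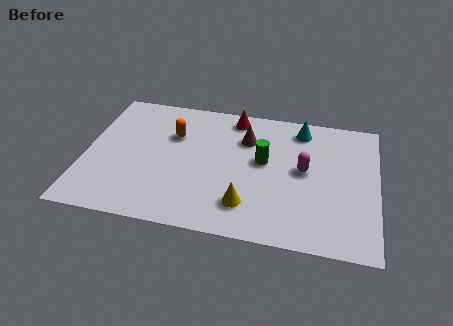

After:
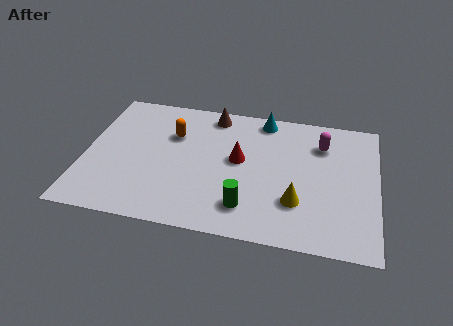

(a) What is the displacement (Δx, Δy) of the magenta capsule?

(0.6, 1.5)

The magenta capsule started near (8.1, 3.8) and ended near (8.7, 5.3).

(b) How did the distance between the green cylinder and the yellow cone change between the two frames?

-0.6

Before: roughly 2.5 units apart; after: 1.9. That's 0.6 units closer together.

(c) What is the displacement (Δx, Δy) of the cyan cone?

(-1.4, 0.3)

The cyan cone was at about (7.9, 6.0) and moved to about (6.5, 6.3).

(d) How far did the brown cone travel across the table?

1.7

The brown cone moved from about (5.9, 5.1) to (4.6, 6.2), a distance of √(1.3² + 1.1²) ≈ 1.7.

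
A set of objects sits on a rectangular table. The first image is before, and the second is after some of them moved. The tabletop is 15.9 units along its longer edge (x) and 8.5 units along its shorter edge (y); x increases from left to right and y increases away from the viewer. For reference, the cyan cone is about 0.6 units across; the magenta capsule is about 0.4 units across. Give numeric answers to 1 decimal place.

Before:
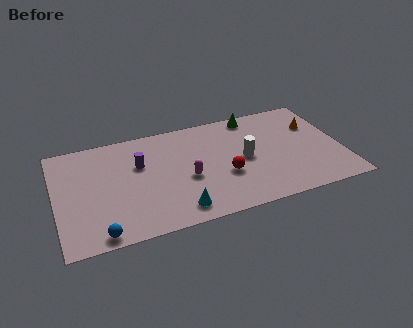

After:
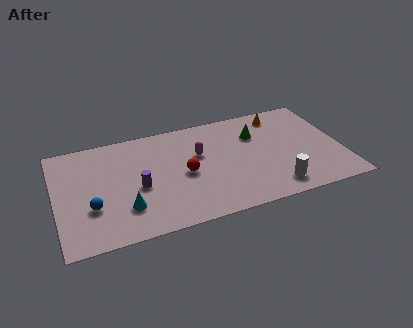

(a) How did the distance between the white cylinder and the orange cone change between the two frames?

+1.5

Before: roughly 4.4 units apart; after: 5.9. That's 1.5 units further apart.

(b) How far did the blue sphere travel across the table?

2.1

The blue sphere was near (2.2, 0.8) before and (1.9, 2.9) after, so it travelled √(0.3² + 2.1²) ≈ 2.1 units.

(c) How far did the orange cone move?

2.3

The orange cone moved from about (14.6, 5.8) to (12.8, 7.2), a distance of √(1.8² + 1.4²) ≈ 2.3.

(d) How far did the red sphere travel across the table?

2.3

The red sphere moved from about (9.3, 3.2) to (7.1, 4.0), a distance of √(2.2² + 0.8²) ≈ 2.3.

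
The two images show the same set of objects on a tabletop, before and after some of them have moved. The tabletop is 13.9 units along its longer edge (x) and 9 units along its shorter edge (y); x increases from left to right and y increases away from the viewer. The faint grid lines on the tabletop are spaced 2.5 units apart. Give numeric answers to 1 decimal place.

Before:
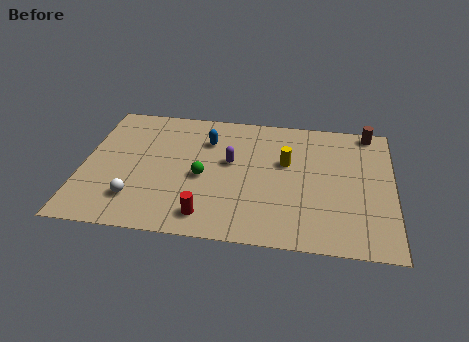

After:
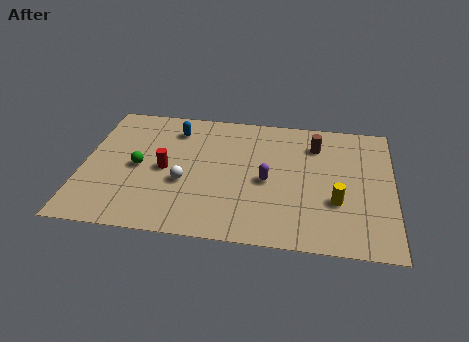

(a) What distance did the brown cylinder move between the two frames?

2.7

The brown cylinder was near (12.8, 8.2) before and (10.4, 6.9) after, so it travelled √(2.4² + 1.3²) ≈ 2.7 units.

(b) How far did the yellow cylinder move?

3.3

The yellow cylinder was near (9.1, 5.5) before and (11.4, 3.1) after, so it travelled √(2.3² + 2.4²) ≈ 3.3 units.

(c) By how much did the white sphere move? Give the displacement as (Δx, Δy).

(2.1, 1.4)

From the two frames, the white sphere sits at roughly (2.5, 2.1) before and (4.6, 3.5) after.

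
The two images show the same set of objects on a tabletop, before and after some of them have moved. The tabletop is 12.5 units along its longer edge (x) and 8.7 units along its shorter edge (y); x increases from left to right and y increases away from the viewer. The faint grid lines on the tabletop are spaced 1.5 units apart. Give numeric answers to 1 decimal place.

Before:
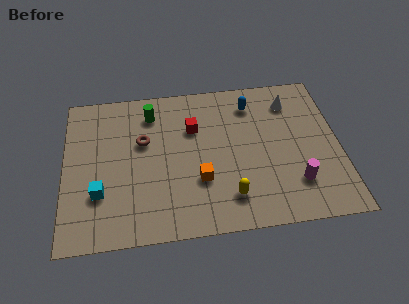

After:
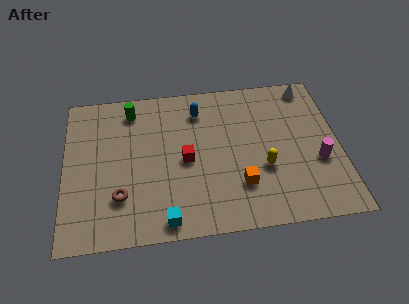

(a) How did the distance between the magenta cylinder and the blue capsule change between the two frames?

+1.3

The distance was about 5.1 in the first image and 6.4 in the second, so they moved 1.3 units further apart.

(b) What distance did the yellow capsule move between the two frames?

2.1

The yellow capsule was near (7.4, 1.8) before and (9.0, 3.2) after, so it travelled √(1.6² + 1.4²) ≈ 2.1 units.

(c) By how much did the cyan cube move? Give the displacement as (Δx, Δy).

(2.9, -1.8)

From the two frames, the cyan cube sits at roughly (1.6, 2.7) before and (4.5, 0.9) after.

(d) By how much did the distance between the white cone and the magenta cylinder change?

-0.3

Before: roughly 4.7 units apart; after: 4.4. That's 0.3 units closer together.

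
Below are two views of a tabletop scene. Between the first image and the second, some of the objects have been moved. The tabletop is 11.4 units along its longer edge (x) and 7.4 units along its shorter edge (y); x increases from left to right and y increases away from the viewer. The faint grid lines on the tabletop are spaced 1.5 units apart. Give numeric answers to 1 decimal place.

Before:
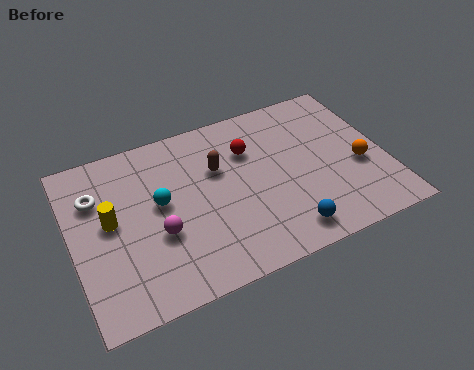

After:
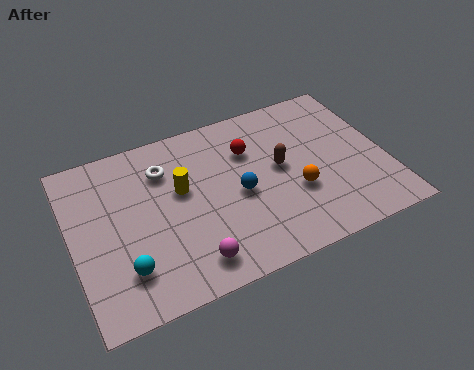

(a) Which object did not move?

the red sphere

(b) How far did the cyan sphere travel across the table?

2.7

From (3.2, 4.1) to (1.7, 1.8), the cyan sphere covered √(1.5² + 2.3²) ≈ 2.7 units.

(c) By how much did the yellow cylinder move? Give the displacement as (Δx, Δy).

(2.6, 0.4)

From the two frames, the yellow cylinder sits at roughly (1.4, 4.0) before and (4.0, 4.4) after.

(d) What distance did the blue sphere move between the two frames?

2.7

From (7.4, 1.1) to (6.0, 3.4), the blue sphere covered √(1.4² + 2.3²) ≈ 2.7 units.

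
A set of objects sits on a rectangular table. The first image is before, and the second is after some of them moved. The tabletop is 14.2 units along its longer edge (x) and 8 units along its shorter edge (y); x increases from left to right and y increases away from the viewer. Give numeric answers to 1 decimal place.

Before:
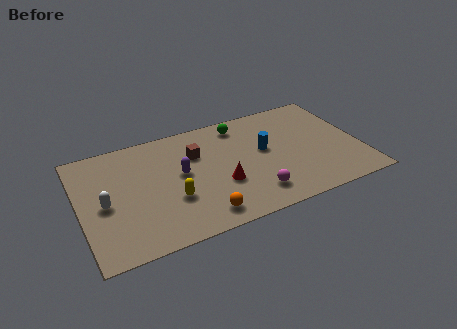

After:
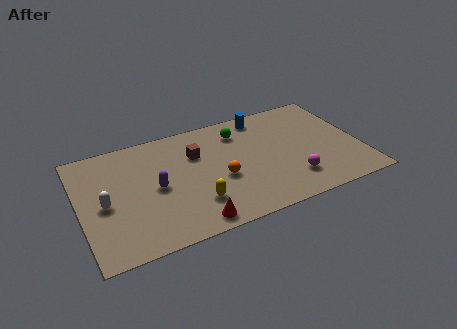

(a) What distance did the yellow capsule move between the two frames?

1.3

From (4.5, 2.8) to (5.6, 2.1), the yellow capsule covered √(1.1² + 0.7²) ≈ 1.3 units.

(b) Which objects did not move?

the brown cube and the white capsule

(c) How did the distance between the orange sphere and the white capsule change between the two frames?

+0.6

Before: roughly 5.2 units apart; after: 5.8. That's 0.6 units further apart.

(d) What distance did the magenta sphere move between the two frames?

2.0

The magenta sphere was near (8.5, 1.6) before and (10.5, 1.9) after, so it travelled √(2.0² + 0.3²) ≈ 2.0 units.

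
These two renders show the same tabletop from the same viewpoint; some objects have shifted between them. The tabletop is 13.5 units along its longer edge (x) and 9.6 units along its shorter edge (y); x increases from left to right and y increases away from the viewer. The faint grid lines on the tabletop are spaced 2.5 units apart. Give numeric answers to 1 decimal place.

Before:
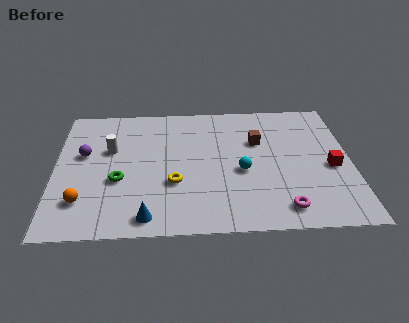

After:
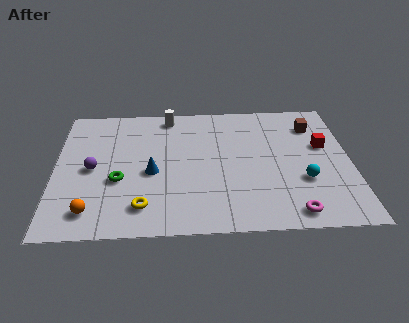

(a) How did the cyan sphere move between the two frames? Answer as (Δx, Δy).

(2.8, -0.8)

The cyan sphere was at about (8.5, 4.1) and moved to about (11.3, 3.3).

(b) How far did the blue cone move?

3.1

The blue cone was near (4.2, 1.1) before and (4.4, 4.2) after, so it travelled √(0.2² + 3.1²) ≈ 3.1 units.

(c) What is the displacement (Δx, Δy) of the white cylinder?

(2.7, 2.5)

The white cylinder was at about (2.5, 6.0) and moved to about (5.2, 8.5).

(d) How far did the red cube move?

1.6

The red cube moved from about (12.6, 4.2) to (12.3, 5.8), a distance of √(0.3² + 1.6²) ≈ 1.6.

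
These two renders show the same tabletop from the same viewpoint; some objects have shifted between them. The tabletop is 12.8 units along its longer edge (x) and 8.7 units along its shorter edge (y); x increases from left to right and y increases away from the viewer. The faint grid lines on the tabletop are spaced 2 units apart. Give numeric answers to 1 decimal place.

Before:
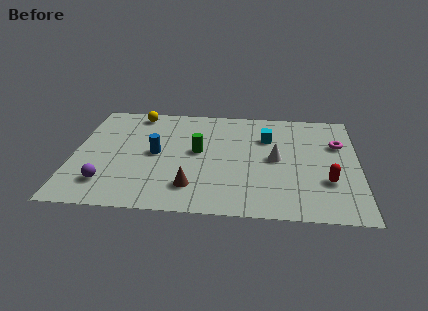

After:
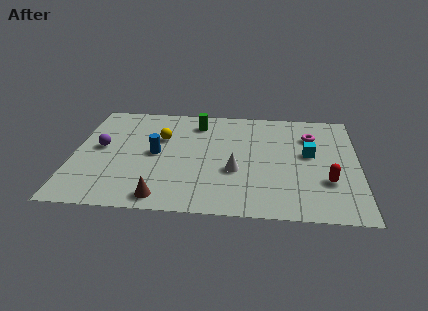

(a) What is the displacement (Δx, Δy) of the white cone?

(-1.8, -1.1)

The white cone started near (9.1, 4.4) and ended near (7.3, 3.3).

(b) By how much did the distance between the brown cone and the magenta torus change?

+0.9

Before: roughly 7.6 units apart; after: 8.5. That's 0.9 units further apart.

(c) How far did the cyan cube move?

2.2

The cyan cube was near (8.7, 6.1) before and (10.6, 4.9) after, so it travelled √(1.9² + 1.2²) ≈ 2.2 units.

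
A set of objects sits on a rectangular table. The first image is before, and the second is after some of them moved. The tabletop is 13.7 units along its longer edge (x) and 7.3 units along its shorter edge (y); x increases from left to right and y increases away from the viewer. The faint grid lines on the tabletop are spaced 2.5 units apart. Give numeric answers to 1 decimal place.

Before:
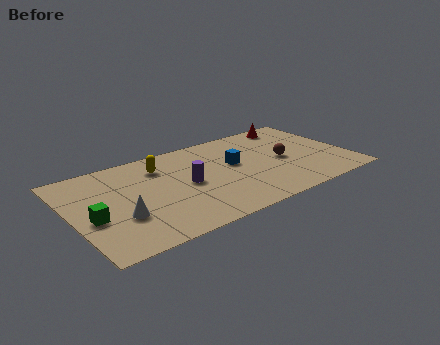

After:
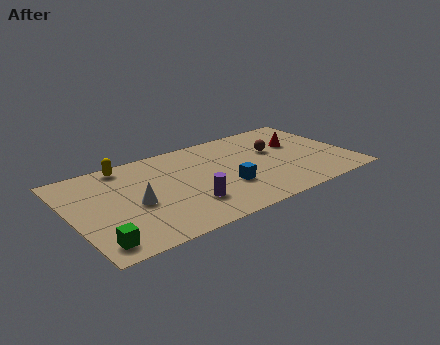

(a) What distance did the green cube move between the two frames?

1.9

The green cube moved from about (0.9, 3.0) to (0.9, 1.1), a distance of √(0.0² + 1.9²) ≈ 1.9.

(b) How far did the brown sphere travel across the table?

1.0

The brown sphere was near (10.5, 3.5) before and (10.2, 4.5) after, so it travelled √(0.3² + 1.0²) ≈ 1.0 units.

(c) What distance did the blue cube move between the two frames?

1.8

From (8.1, 4.2) to (7.4, 2.5), the blue cube covered √(0.7² + 1.7²) ≈ 1.8 units.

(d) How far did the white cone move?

1.1

The white cone was near (2.2, 2.5) before and (3.0, 3.2) after, so it travelled √(0.8² + 0.7²) ≈ 1.1 units.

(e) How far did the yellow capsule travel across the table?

1.8

The yellow capsule moved from about (4.6, 5.6) to (3.0, 6.5), a distance of √(1.6² + 0.9²) ≈ 1.8.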